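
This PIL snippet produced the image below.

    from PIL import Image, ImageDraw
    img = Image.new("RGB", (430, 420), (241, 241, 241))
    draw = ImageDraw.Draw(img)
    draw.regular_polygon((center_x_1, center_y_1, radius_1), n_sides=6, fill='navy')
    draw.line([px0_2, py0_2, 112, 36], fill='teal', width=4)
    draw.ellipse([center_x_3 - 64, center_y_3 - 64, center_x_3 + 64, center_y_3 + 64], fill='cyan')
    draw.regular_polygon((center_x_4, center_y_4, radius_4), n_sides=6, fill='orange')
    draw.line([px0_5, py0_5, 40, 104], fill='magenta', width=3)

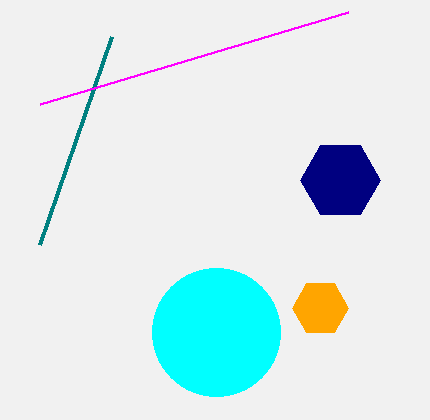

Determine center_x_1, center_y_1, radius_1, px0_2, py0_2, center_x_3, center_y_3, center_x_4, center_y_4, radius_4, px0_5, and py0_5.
center_x_1 = 340
center_y_1 = 180
radius_1 = 40
px0_2 = 40
py0_2 = 244
center_x_3 = 216
center_y_3 = 332
center_x_4 = 320
center_y_4 = 308
radius_4 = 28
px0_5 = 348
py0_5 = 12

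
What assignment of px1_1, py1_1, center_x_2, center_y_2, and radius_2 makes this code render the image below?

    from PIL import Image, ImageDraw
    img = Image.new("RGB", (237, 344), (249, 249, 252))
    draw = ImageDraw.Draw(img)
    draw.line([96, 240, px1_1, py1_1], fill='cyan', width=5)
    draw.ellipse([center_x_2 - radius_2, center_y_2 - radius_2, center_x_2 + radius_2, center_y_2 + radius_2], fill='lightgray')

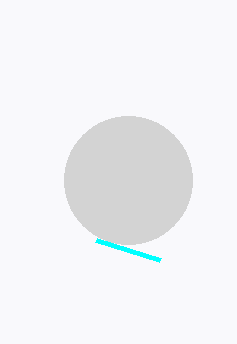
px1_1 = 160, py1_1 = 260, center_x_2 = 128, center_y_2 = 180, radius_2 = 64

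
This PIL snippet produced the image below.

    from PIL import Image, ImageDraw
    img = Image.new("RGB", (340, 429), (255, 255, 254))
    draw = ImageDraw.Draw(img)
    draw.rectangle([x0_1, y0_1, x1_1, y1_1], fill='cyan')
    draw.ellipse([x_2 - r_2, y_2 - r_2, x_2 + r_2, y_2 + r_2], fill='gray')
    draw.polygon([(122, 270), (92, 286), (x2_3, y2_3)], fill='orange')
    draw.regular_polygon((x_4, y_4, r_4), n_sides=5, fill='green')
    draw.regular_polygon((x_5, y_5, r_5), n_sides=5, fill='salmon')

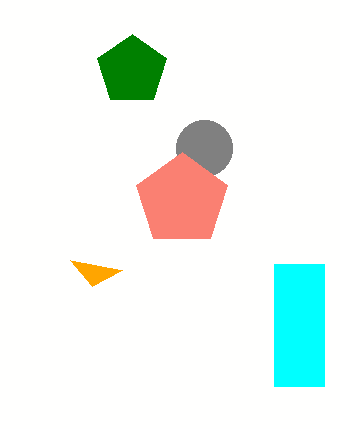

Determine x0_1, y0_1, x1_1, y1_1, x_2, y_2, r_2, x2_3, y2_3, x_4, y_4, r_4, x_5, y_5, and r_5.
x0_1 = 274; y0_1 = 264; x1_1 = 324; y1_1 = 386; x_2 = 204; y_2 = 148; r_2 = 28; x2_3 = 70; y2_3 = 260; x_4 = 132; y_4 = 70; r_4 = 36; x_5 = 182; y_5 = 200; r_5 = 48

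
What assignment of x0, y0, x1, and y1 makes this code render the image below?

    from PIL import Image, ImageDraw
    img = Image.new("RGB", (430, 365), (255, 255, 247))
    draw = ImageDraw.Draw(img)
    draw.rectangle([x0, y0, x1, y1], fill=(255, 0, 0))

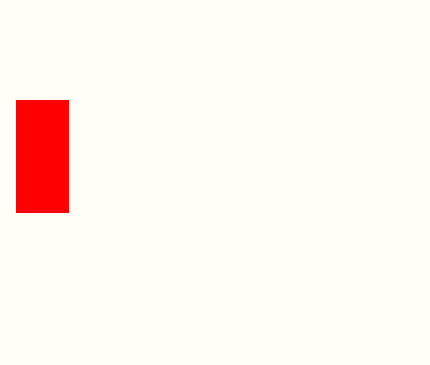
x0 = 16; y0 = 100; x1 = 68; y1 = 212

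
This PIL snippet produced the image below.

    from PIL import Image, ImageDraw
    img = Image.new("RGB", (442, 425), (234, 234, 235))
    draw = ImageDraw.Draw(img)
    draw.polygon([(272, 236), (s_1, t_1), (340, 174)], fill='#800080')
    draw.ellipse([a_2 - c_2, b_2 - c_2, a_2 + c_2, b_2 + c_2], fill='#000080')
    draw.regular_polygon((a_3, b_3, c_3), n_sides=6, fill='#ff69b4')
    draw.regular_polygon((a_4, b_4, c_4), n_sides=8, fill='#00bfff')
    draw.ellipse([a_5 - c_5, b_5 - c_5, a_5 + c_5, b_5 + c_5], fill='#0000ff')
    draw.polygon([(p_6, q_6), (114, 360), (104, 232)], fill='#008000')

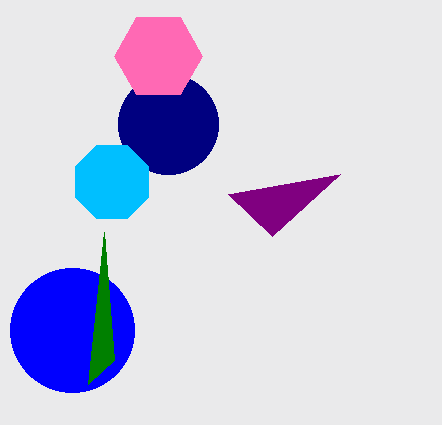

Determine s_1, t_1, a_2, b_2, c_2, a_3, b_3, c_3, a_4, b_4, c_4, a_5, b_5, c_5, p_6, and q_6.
s_1 = 228
t_1 = 194
a_2 = 168
b_2 = 124
c_2 = 50
a_3 = 158
b_3 = 56
c_3 = 44
a_4 = 112
b_4 = 182
c_4 = 40
a_5 = 72
b_5 = 330
c_5 = 62
p_6 = 88
q_6 = 384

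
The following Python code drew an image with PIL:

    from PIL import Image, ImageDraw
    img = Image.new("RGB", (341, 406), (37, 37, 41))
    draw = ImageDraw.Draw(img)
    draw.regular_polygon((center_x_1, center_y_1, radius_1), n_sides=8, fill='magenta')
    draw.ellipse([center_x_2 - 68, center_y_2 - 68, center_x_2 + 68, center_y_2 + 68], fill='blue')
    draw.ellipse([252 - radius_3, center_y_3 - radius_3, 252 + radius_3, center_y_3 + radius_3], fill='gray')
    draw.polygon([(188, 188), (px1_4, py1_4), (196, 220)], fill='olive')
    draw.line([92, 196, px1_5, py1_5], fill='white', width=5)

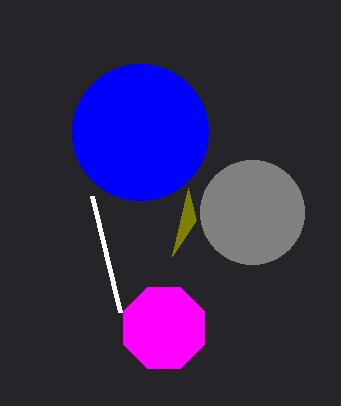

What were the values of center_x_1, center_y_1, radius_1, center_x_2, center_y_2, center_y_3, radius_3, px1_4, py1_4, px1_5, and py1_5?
center_x_1 = 164; center_y_1 = 328; radius_1 = 44; center_x_2 = 140; center_y_2 = 132; center_y_3 = 212; radius_3 = 52; px1_4 = 172; py1_4 = 256; px1_5 = 120; py1_5 = 312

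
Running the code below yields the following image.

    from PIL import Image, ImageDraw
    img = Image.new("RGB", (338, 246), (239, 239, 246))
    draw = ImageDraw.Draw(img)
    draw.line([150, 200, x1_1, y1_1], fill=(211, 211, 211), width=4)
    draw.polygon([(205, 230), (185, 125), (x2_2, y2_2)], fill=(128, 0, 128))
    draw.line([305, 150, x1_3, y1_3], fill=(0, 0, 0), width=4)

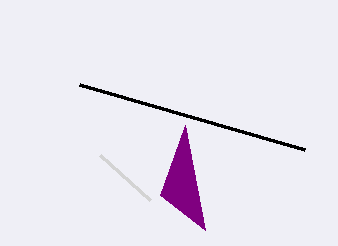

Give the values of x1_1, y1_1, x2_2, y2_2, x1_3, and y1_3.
x1_1 = 100; y1_1 = 155; x2_2 = 160; y2_2 = 195; x1_3 = 80; y1_3 = 85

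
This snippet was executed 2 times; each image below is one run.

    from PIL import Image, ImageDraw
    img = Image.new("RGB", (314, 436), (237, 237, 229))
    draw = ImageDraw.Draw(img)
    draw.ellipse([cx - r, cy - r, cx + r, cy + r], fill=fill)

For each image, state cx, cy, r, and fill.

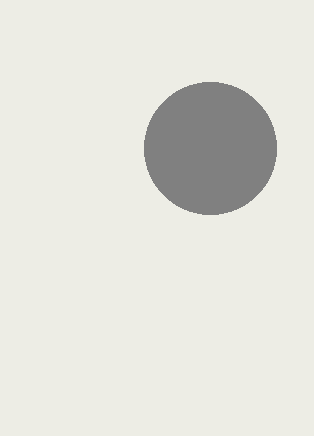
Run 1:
cx = 210, cy = 148, r = 66, fill = 'gray'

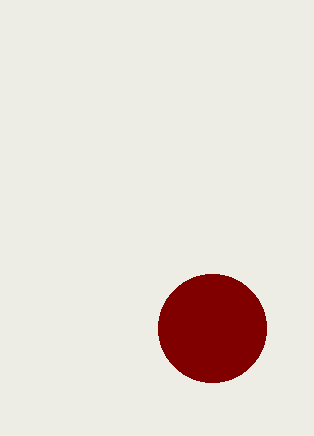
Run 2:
cx = 212; cy = 328; r = 54; fill = 'maroon'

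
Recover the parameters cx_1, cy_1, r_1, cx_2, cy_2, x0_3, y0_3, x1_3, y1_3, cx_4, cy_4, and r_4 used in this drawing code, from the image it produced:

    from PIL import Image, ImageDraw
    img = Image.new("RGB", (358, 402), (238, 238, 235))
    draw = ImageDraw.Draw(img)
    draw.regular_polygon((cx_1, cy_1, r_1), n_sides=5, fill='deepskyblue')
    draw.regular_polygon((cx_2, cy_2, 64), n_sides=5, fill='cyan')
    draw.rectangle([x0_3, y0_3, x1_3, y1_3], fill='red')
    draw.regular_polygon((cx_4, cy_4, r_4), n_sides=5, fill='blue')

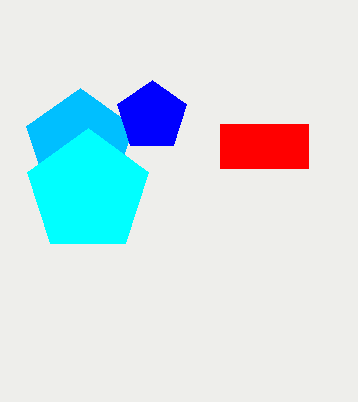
cx_1 = 80, cy_1 = 144, r_1 = 56, cx_2 = 88, cy_2 = 192, x0_3 = 220, y0_3 = 124, x1_3 = 308, y1_3 = 168, cx_4 = 152, cy_4 = 116, r_4 = 36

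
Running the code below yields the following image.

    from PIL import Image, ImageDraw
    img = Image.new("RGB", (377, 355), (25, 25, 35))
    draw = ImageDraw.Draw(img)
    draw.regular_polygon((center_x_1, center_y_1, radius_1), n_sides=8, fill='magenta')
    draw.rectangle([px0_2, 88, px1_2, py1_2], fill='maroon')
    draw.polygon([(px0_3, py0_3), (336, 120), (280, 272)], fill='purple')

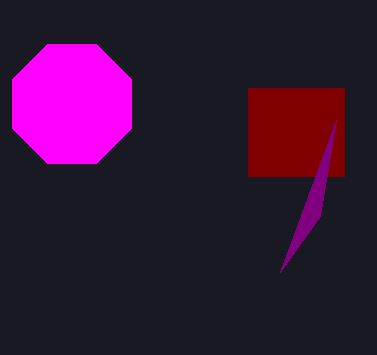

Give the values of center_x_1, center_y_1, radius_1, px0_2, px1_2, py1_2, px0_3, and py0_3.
center_x_1 = 72
center_y_1 = 104
radius_1 = 64
px0_2 = 248
px1_2 = 344
py1_2 = 176
px0_3 = 320
py0_3 = 216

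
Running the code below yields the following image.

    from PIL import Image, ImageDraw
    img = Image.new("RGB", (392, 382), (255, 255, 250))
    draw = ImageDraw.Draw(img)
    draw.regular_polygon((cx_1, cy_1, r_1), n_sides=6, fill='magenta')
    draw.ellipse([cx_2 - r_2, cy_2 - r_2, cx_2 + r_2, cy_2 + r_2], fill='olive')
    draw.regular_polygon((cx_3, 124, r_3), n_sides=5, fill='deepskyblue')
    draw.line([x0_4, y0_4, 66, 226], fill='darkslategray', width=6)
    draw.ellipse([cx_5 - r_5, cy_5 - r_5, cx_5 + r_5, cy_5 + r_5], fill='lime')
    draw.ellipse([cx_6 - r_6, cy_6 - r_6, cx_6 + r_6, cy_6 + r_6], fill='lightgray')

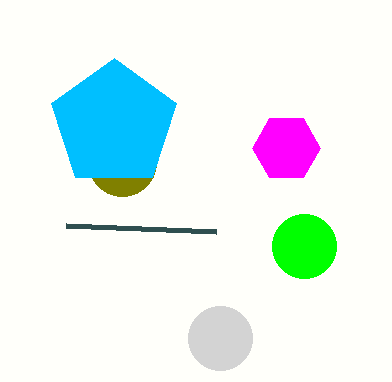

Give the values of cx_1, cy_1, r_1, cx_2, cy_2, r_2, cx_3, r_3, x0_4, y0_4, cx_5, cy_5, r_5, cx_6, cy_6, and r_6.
cx_1 = 286, cy_1 = 148, r_1 = 34, cx_2 = 122, cy_2 = 162, r_2 = 34, cx_3 = 114, r_3 = 66, x0_4 = 216, y0_4 = 232, cx_5 = 304, cy_5 = 246, r_5 = 32, cx_6 = 220, cy_6 = 338, r_6 = 32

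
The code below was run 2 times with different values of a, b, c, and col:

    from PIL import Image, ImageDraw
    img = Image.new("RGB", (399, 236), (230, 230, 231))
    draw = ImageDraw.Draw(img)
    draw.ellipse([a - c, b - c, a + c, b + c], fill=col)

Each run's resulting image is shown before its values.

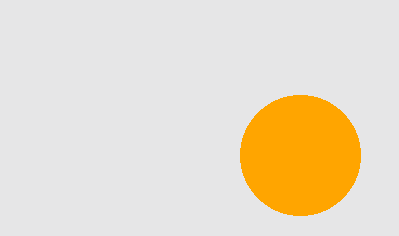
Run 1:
a = 300, b = 155, c = 60, col = 'orange'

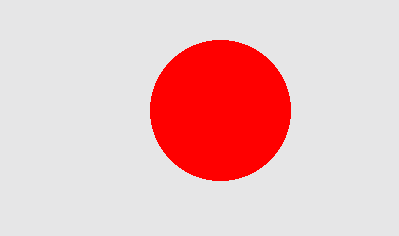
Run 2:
a = 220; b = 110; c = 70; col = 'red'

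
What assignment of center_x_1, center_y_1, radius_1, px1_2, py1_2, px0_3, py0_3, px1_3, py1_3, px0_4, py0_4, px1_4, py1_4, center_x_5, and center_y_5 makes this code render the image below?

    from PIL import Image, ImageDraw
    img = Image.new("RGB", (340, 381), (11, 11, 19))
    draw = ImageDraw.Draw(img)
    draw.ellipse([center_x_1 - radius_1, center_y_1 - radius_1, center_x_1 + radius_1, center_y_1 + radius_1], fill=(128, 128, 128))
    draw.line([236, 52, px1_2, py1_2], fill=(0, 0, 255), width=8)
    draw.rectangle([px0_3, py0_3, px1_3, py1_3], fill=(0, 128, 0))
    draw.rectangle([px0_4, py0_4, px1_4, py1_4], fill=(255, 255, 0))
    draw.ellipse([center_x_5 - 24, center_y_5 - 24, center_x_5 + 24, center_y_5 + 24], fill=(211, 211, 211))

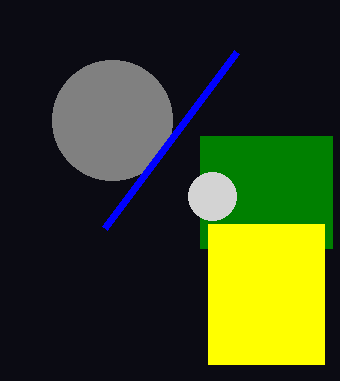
center_x_1 = 112; center_y_1 = 120; radius_1 = 60; px1_2 = 104; py1_2 = 228; px0_3 = 200; py0_3 = 136; px1_3 = 332; py1_3 = 248; px0_4 = 208; py0_4 = 224; px1_4 = 324; py1_4 = 364; center_x_5 = 212; center_y_5 = 196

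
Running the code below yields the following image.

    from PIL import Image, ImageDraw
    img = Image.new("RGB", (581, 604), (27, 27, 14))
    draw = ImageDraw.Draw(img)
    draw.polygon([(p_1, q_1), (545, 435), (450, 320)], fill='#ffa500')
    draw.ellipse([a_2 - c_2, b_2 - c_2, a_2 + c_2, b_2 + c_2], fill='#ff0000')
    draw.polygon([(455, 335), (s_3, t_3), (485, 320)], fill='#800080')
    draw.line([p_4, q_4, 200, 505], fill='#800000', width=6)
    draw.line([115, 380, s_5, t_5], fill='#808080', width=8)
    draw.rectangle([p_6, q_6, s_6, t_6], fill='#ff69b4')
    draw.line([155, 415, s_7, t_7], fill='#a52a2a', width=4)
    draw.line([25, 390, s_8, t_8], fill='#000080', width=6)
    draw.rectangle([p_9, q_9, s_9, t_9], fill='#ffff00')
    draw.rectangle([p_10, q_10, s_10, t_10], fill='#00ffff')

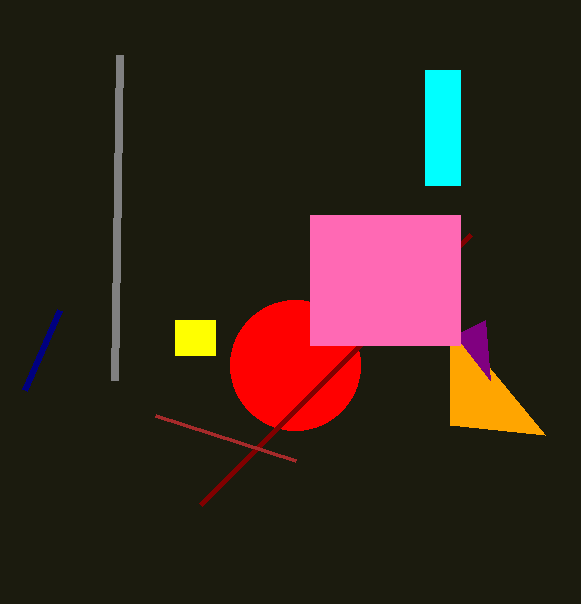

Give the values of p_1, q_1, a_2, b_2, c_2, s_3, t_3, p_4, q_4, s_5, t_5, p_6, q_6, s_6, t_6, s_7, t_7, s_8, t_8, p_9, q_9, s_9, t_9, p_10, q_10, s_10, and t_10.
p_1 = 450; q_1 = 425; a_2 = 295; b_2 = 365; c_2 = 65; s_3 = 490; t_3 = 380; p_4 = 470; q_4 = 235; s_5 = 120; t_5 = 55; p_6 = 310; q_6 = 215; s_6 = 460; t_6 = 345; s_7 = 295; t_7 = 460; s_8 = 60; t_8 = 310; p_9 = 175; q_9 = 320; s_9 = 215; t_9 = 355; p_10 = 425; q_10 = 70; s_10 = 460; t_10 = 185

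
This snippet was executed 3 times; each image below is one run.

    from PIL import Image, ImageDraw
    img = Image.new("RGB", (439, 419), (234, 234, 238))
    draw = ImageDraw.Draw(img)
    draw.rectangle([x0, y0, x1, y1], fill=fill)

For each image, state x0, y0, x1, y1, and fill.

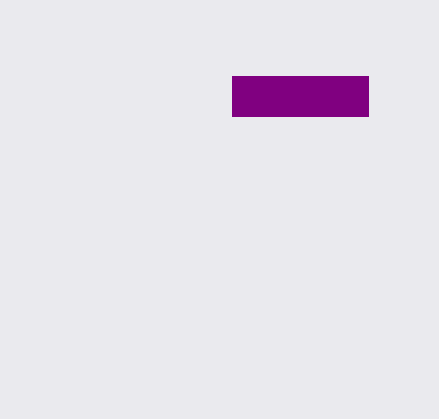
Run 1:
x0 = 232, y0 = 76, x1 = 368, y1 = 116, fill = 'purple'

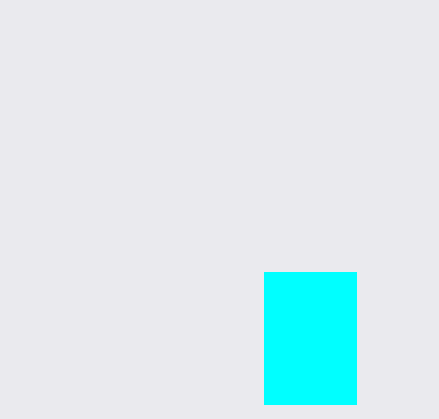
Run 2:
x0 = 264
y0 = 272
x1 = 356
y1 = 404
fill = 'cyan'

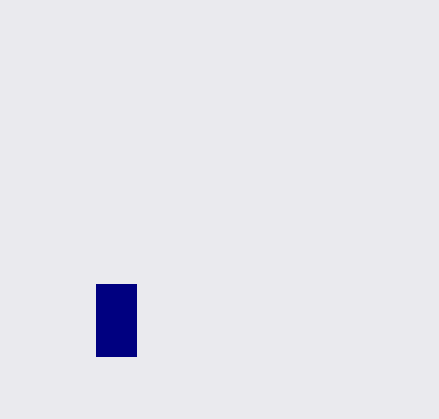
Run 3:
x0 = 96; y0 = 284; x1 = 136; y1 = 356; fill = 'navy'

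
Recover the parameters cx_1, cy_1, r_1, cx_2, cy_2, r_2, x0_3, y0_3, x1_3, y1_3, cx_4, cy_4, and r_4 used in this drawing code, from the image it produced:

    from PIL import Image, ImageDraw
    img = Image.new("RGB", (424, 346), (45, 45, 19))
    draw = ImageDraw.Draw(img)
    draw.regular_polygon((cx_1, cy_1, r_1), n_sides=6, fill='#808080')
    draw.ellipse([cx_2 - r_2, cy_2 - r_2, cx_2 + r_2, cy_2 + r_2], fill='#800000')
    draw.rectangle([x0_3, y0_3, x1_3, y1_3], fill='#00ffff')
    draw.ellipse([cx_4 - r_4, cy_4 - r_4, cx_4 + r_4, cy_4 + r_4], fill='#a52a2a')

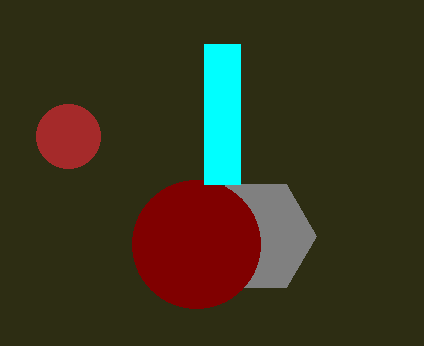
cx_1 = 256
cy_1 = 236
r_1 = 60
cx_2 = 196
cy_2 = 244
r_2 = 64
x0_3 = 204
y0_3 = 44
x1_3 = 240
y1_3 = 184
cx_4 = 68
cy_4 = 136
r_4 = 32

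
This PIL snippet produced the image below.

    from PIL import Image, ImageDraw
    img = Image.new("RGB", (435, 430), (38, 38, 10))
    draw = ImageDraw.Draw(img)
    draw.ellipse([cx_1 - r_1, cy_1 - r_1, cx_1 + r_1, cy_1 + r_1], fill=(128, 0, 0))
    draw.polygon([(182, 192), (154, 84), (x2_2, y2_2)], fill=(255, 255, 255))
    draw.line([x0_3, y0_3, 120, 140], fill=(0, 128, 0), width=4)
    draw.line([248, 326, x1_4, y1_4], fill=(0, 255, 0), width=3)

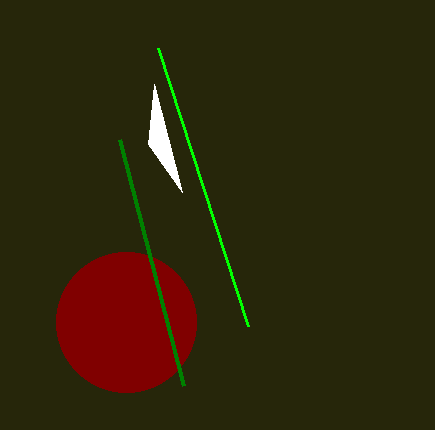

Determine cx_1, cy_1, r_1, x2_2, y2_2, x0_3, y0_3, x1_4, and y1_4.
cx_1 = 126
cy_1 = 322
r_1 = 70
x2_2 = 148
y2_2 = 144
x0_3 = 184
y0_3 = 386
x1_4 = 158
y1_4 = 48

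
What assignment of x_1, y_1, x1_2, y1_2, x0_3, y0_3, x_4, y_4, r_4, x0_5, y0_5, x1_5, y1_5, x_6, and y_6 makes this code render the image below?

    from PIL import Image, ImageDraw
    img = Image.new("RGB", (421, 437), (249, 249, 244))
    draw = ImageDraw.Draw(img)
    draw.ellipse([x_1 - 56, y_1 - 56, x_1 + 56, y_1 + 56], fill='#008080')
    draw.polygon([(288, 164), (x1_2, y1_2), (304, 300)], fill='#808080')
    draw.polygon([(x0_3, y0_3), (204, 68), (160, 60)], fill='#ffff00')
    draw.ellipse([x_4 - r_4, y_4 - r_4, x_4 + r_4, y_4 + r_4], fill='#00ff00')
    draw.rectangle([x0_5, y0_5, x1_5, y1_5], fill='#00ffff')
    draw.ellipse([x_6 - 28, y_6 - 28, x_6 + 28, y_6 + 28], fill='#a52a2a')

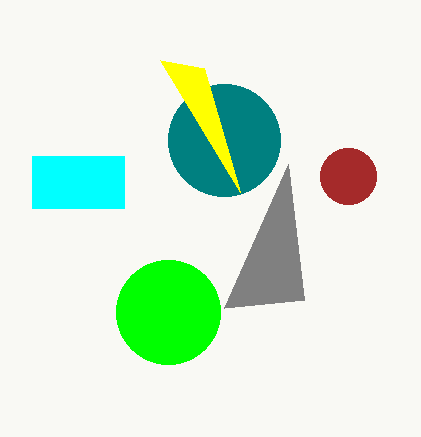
x_1 = 224, y_1 = 140, x1_2 = 224, y1_2 = 308, x0_3 = 240, y0_3 = 192, x_4 = 168, y_4 = 312, r_4 = 52, x0_5 = 32, y0_5 = 156, x1_5 = 124, y1_5 = 208, x_6 = 348, y_6 = 176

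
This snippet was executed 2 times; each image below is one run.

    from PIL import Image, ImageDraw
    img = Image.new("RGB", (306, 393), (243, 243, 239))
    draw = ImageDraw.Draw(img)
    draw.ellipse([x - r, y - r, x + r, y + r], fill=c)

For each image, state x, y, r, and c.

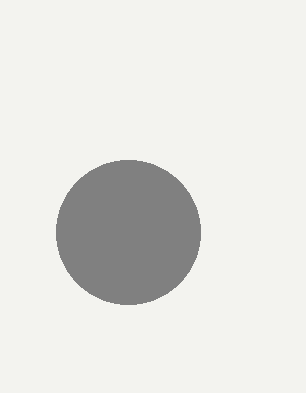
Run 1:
x = 128, y = 232, r = 72, c = 'gray'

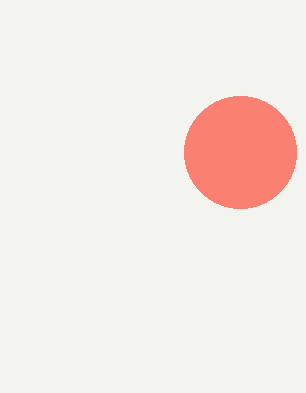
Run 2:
x = 240, y = 152, r = 56, c = 'salmon'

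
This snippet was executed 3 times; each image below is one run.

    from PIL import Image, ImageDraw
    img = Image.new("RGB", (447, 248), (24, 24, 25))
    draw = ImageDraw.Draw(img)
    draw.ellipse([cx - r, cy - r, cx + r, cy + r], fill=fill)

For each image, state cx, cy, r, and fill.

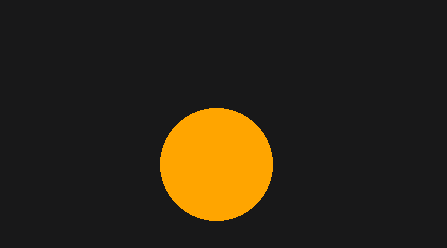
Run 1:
cx = 216; cy = 164; r = 56; fill = 'orange'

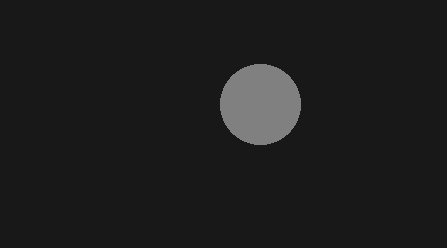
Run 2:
cx = 260
cy = 104
r = 40
fill = 'gray'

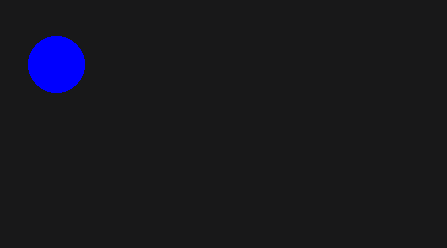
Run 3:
cx = 56, cy = 64, r = 28, fill = 'blue'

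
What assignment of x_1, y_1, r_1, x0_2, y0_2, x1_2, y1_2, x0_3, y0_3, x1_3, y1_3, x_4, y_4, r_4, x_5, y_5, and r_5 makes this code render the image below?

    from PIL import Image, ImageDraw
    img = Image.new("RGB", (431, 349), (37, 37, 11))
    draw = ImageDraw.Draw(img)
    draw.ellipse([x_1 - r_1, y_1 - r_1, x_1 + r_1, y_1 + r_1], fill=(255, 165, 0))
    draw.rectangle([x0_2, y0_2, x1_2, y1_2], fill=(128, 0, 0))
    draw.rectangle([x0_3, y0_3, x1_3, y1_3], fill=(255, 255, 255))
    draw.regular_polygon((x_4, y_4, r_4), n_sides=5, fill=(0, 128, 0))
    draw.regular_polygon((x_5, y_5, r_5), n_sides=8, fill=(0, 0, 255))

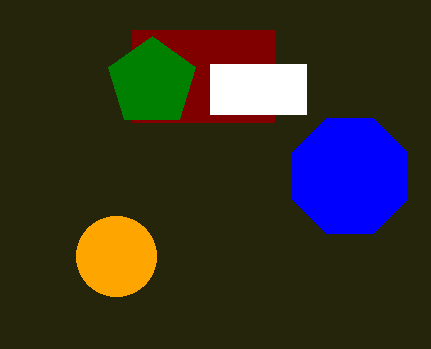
x_1 = 116, y_1 = 256, r_1 = 40, x0_2 = 132, y0_2 = 30, x1_2 = 274, y1_2 = 122, x0_3 = 210, y0_3 = 64, x1_3 = 306, y1_3 = 114, x_4 = 152, y_4 = 82, r_4 = 46, x_5 = 350, y_5 = 176, r_5 = 62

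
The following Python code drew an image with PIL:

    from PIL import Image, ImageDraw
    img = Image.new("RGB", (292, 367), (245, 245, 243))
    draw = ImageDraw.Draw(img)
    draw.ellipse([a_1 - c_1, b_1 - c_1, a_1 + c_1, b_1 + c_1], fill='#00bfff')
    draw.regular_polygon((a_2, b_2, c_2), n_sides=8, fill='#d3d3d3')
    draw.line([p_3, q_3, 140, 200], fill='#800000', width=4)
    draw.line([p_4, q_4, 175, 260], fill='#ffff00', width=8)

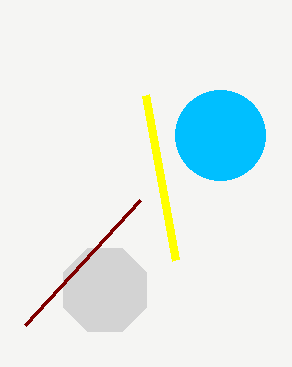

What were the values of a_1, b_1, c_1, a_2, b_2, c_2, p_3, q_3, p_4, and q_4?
a_1 = 220, b_1 = 135, c_1 = 45, a_2 = 105, b_2 = 290, c_2 = 45, p_3 = 25, q_3 = 325, p_4 = 145, q_4 = 95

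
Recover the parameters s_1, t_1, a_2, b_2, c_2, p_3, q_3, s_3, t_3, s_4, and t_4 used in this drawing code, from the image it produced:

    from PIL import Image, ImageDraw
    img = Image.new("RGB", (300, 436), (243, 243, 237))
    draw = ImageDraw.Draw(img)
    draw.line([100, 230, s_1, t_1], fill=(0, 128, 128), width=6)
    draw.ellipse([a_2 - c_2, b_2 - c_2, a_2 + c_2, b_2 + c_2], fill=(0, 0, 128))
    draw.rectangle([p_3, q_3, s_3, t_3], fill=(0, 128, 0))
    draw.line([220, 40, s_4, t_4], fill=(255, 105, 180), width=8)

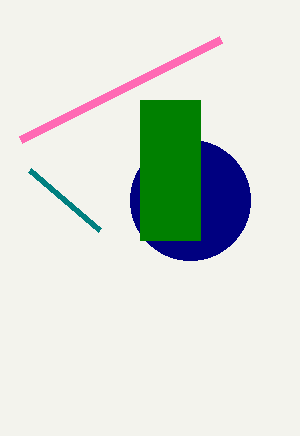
s_1 = 30; t_1 = 170; a_2 = 190; b_2 = 200; c_2 = 60; p_3 = 140; q_3 = 100; s_3 = 200; t_3 = 240; s_4 = 20; t_4 = 140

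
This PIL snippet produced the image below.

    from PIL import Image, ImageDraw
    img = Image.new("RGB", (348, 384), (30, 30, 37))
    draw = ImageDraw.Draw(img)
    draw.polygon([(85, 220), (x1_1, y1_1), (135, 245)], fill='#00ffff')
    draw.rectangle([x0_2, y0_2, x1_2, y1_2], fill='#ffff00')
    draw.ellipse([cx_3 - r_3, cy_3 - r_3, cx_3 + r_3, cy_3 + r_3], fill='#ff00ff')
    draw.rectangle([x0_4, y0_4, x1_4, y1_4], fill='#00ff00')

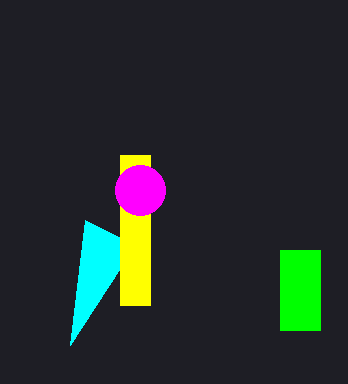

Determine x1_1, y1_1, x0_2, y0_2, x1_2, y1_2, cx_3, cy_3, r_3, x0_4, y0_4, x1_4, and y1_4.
x1_1 = 70; y1_1 = 345; x0_2 = 120; y0_2 = 155; x1_2 = 150; y1_2 = 305; cx_3 = 140; cy_3 = 190; r_3 = 25; x0_4 = 280; y0_4 = 250; x1_4 = 320; y1_4 = 330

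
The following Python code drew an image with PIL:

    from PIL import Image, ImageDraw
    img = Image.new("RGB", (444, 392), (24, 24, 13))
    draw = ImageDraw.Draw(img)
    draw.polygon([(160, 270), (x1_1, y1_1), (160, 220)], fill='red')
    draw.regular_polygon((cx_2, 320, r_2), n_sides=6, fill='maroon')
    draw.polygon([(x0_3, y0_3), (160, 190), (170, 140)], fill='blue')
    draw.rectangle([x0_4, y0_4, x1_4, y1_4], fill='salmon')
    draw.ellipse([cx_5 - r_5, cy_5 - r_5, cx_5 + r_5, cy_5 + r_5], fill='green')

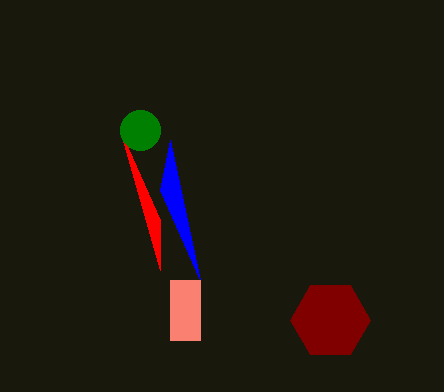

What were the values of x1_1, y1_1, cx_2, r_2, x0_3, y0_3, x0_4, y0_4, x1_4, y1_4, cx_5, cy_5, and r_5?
x1_1 = 120, y1_1 = 130, cx_2 = 330, r_2 = 40, x0_3 = 200, y0_3 = 280, x0_4 = 170, y0_4 = 280, x1_4 = 200, y1_4 = 340, cx_5 = 140, cy_5 = 130, r_5 = 20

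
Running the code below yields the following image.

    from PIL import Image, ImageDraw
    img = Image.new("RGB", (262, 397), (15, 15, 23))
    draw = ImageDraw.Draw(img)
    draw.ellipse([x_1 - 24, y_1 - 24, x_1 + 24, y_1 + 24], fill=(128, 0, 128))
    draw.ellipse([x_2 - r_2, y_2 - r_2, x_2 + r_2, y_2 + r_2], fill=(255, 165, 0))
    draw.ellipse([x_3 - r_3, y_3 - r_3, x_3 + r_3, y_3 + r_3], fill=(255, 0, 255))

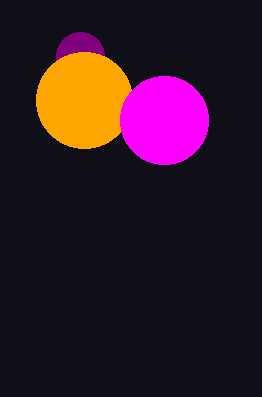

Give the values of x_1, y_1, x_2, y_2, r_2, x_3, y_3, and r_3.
x_1 = 80
y_1 = 56
x_2 = 84
y_2 = 100
r_2 = 48
x_3 = 164
y_3 = 120
r_3 = 44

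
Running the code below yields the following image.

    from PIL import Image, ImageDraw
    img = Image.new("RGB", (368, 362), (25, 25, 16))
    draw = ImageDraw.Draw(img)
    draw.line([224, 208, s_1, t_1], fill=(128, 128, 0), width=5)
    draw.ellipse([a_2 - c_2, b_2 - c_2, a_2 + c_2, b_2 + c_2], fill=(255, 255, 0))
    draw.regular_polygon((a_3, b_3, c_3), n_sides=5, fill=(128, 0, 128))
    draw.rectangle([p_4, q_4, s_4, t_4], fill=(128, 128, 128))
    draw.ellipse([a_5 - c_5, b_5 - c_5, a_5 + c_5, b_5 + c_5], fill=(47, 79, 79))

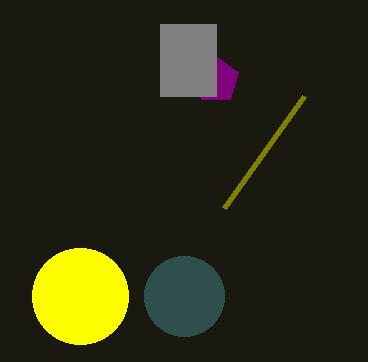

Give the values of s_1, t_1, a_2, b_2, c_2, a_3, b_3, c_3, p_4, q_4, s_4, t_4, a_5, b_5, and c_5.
s_1 = 304, t_1 = 96, a_2 = 80, b_2 = 296, c_2 = 48, a_3 = 216, b_3 = 80, c_3 = 24, p_4 = 160, q_4 = 24, s_4 = 216, t_4 = 96, a_5 = 184, b_5 = 296, c_5 = 40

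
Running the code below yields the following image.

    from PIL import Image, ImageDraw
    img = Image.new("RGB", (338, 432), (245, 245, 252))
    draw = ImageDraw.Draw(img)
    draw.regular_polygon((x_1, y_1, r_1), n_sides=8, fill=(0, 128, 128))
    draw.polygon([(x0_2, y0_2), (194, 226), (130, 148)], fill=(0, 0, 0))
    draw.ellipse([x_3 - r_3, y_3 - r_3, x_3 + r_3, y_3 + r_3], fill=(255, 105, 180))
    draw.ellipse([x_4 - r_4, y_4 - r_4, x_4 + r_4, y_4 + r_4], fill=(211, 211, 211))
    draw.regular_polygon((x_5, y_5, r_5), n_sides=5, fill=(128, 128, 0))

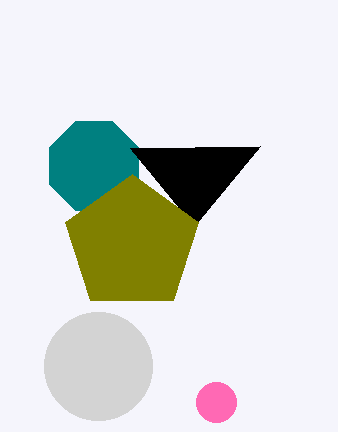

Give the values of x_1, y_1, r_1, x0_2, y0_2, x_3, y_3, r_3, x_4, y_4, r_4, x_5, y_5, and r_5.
x_1 = 94, y_1 = 166, r_1 = 48, x0_2 = 260, y0_2 = 146, x_3 = 216, y_3 = 402, r_3 = 20, x_4 = 98, y_4 = 366, r_4 = 54, x_5 = 132, y_5 = 244, r_5 = 70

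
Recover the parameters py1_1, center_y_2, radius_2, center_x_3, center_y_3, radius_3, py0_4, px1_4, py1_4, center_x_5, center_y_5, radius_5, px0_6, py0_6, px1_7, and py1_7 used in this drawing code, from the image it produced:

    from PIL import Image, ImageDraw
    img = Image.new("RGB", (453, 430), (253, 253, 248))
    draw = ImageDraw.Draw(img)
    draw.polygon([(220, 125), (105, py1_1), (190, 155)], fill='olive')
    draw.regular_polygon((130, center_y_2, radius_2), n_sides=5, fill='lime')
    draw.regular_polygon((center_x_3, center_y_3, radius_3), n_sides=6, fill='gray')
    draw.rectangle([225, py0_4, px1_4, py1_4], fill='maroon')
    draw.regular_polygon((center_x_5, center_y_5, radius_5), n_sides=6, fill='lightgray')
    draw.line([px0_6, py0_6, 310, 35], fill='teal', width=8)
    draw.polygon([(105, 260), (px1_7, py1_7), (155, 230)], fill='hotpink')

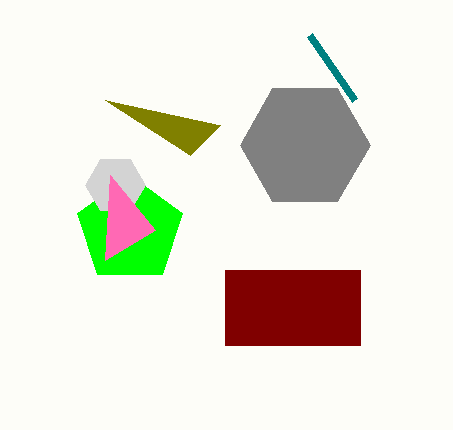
py1_1 = 100, center_y_2 = 230, radius_2 = 55, center_x_3 = 305, center_y_3 = 145, radius_3 = 65, py0_4 = 270, px1_4 = 360, py1_4 = 345, center_x_5 = 115, center_y_5 = 185, radius_5 = 30, px0_6 = 355, py0_6 = 100, px1_7 = 110, py1_7 = 175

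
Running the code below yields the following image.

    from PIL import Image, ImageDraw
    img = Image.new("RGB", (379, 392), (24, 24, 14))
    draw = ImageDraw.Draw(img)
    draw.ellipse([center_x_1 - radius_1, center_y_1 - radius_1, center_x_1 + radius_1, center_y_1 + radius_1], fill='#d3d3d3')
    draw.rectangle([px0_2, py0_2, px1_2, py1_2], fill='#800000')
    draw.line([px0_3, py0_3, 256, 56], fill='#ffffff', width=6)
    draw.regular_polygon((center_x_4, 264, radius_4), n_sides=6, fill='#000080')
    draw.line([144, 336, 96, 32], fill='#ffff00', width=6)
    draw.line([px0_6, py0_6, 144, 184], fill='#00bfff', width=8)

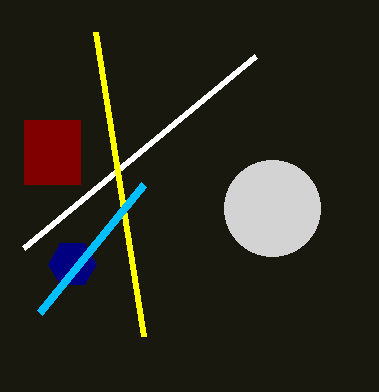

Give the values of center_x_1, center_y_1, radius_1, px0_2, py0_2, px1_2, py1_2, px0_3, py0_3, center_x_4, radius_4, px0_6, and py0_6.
center_x_1 = 272
center_y_1 = 208
radius_1 = 48
px0_2 = 24
py0_2 = 120
px1_2 = 80
py1_2 = 184
px0_3 = 24
py0_3 = 248
center_x_4 = 72
radius_4 = 24
px0_6 = 40
py0_6 = 312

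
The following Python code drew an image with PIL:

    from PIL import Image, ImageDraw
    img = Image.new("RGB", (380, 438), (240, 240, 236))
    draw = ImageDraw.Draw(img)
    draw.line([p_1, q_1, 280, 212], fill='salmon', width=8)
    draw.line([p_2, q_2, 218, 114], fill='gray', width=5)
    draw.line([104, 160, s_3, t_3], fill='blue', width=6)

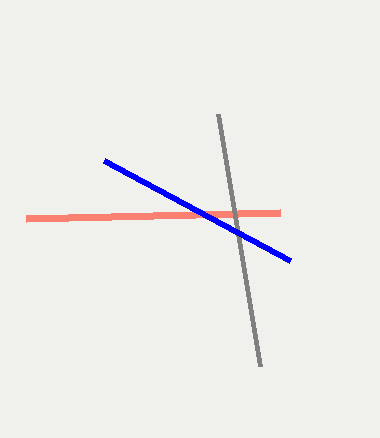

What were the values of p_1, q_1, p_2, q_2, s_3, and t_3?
p_1 = 26, q_1 = 218, p_2 = 260, q_2 = 366, s_3 = 290, t_3 = 260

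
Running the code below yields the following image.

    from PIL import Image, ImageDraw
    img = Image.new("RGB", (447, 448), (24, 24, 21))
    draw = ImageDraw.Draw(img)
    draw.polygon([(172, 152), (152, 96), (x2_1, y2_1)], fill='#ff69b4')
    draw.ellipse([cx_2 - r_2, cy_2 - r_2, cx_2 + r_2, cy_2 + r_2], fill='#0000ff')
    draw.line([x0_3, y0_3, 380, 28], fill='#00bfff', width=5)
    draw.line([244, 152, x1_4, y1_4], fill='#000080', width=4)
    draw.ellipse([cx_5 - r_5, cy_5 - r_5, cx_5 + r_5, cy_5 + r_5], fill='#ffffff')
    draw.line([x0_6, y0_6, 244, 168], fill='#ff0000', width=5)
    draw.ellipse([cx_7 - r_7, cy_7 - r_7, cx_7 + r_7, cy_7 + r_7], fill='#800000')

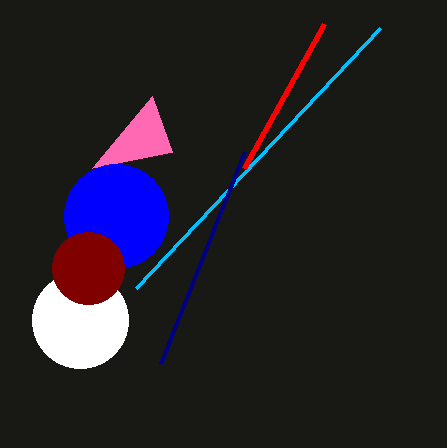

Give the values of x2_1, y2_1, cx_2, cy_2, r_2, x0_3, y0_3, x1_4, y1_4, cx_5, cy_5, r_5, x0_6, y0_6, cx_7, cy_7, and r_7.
x2_1 = 92
y2_1 = 168
cx_2 = 116
cy_2 = 216
r_2 = 52
x0_3 = 136
y0_3 = 288
x1_4 = 160
y1_4 = 364
cx_5 = 80
cy_5 = 320
r_5 = 48
x0_6 = 324
y0_6 = 24
cx_7 = 88
cy_7 = 268
r_7 = 36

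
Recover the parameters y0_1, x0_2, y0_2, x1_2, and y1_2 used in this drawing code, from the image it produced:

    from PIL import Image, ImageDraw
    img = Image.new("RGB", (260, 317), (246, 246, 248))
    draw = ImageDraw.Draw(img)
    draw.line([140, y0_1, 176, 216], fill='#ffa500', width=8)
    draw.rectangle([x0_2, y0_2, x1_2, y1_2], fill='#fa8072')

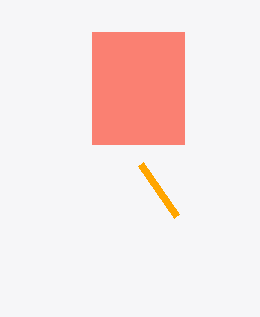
y0_1 = 164
x0_2 = 92
y0_2 = 32
x1_2 = 184
y1_2 = 144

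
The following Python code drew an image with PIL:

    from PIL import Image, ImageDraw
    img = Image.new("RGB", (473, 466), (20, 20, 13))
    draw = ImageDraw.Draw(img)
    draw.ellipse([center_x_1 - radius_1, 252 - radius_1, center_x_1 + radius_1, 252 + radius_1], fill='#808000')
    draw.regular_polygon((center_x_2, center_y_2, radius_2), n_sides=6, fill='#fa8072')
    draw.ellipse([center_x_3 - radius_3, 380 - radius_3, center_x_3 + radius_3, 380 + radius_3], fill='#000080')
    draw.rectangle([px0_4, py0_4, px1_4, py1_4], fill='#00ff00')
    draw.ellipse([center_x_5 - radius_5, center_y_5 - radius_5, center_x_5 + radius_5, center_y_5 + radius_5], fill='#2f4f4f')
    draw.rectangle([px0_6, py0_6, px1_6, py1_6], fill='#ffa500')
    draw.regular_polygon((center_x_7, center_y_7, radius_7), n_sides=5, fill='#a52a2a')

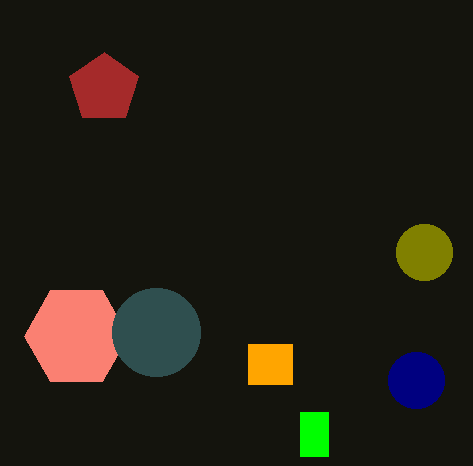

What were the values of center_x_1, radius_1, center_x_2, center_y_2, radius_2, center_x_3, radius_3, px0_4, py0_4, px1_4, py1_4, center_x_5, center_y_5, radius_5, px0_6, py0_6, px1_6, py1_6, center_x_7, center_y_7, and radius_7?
center_x_1 = 424; radius_1 = 28; center_x_2 = 76; center_y_2 = 336; radius_2 = 52; center_x_3 = 416; radius_3 = 28; px0_4 = 300; py0_4 = 412; px1_4 = 328; py1_4 = 456; center_x_5 = 156; center_y_5 = 332; radius_5 = 44; px0_6 = 248; py0_6 = 344; px1_6 = 292; py1_6 = 384; center_x_7 = 104; center_y_7 = 88; radius_7 = 36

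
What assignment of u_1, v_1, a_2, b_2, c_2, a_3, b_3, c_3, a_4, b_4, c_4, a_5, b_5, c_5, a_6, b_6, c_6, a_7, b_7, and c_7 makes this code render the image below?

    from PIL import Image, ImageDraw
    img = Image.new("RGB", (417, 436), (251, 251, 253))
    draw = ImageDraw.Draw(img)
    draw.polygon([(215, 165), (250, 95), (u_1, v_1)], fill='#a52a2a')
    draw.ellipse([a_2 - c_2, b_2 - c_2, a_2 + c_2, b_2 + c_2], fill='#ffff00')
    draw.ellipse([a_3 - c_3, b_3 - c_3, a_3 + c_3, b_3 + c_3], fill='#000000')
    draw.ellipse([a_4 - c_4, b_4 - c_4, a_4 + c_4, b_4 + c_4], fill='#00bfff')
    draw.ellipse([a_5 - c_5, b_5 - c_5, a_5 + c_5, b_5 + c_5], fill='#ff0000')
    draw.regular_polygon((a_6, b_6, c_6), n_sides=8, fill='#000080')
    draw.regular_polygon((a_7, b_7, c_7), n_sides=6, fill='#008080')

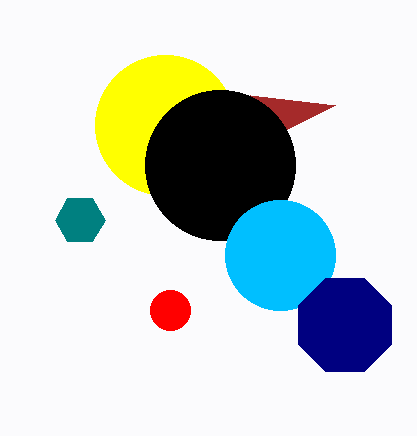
u_1 = 335
v_1 = 105
a_2 = 165
b_2 = 125
c_2 = 70
a_3 = 220
b_3 = 165
c_3 = 75
a_4 = 280
b_4 = 255
c_4 = 55
a_5 = 170
b_5 = 310
c_5 = 20
a_6 = 345
b_6 = 325
c_6 = 50
a_7 = 80
b_7 = 220
c_7 = 25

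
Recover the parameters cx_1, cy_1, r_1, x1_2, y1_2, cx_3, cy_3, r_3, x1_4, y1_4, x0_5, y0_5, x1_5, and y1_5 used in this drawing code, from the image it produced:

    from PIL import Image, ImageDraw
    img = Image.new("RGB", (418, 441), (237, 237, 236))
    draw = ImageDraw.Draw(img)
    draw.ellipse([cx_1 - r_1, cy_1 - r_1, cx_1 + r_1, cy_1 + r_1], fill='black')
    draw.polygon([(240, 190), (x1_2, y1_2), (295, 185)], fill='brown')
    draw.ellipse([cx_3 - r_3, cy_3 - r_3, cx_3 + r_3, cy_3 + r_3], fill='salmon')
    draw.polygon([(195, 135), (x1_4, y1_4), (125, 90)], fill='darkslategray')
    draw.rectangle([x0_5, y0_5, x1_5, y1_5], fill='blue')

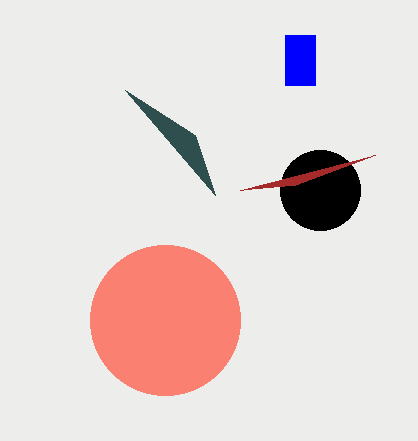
cx_1 = 320, cy_1 = 190, r_1 = 40, x1_2 = 375, y1_2 = 155, cx_3 = 165, cy_3 = 320, r_3 = 75, x1_4 = 215, y1_4 = 195, x0_5 = 285, y0_5 = 35, x1_5 = 315, y1_5 = 85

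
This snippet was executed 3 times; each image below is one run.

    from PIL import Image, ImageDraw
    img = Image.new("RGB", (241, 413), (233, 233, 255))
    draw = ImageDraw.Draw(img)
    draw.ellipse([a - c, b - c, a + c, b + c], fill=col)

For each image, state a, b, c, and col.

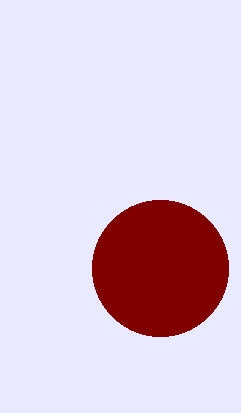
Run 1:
a = 160, b = 268, c = 68, col = 'maroon'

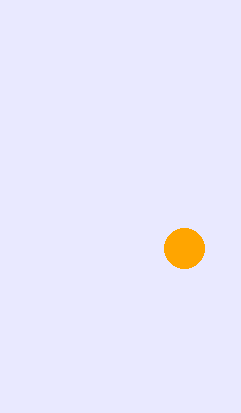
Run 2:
a = 184; b = 248; c = 20; col = 'orange'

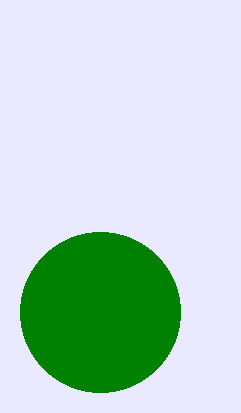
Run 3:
a = 100
b = 312
c = 80
col = 'green'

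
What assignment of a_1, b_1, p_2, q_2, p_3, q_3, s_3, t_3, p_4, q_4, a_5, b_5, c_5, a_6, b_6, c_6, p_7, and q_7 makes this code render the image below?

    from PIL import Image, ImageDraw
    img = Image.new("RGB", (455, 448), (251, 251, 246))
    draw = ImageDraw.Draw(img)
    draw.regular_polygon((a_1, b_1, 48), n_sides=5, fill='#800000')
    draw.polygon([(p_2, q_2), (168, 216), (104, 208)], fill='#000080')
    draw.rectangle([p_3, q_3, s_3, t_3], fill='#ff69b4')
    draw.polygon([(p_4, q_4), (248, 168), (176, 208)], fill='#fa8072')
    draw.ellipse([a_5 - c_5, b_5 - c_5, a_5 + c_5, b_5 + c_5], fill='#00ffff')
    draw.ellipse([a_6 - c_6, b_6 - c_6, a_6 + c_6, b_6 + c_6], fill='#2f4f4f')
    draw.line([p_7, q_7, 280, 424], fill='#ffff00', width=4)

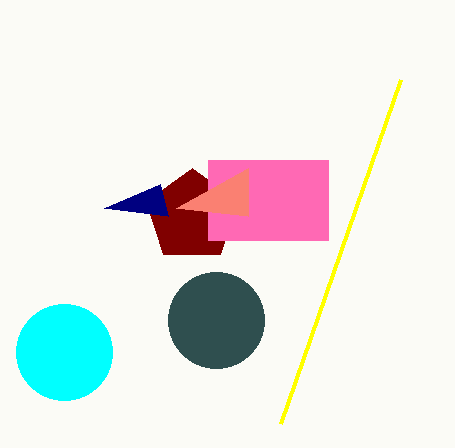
a_1 = 192; b_1 = 216; p_2 = 160; q_2 = 184; p_3 = 208; q_3 = 160; s_3 = 328; t_3 = 240; p_4 = 248; q_4 = 216; a_5 = 64; b_5 = 352; c_5 = 48; a_6 = 216; b_6 = 320; c_6 = 48; p_7 = 400; q_7 = 80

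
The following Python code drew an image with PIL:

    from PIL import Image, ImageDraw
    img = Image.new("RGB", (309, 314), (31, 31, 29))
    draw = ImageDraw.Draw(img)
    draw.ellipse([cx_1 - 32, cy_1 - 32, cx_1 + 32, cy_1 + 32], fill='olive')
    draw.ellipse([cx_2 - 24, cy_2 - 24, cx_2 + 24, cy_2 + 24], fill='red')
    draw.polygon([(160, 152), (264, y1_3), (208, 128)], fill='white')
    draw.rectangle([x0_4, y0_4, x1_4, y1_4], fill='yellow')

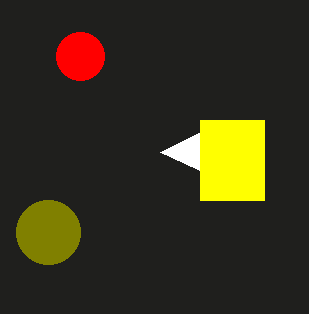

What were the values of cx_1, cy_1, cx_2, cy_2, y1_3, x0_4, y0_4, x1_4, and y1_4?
cx_1 = 48
cy_1 = 232
cx_2 = 80
cy_2 = 56
y1_3 = 200
x0_4 = 200
y0_4 = 120
x1_4 = 264
y1_4 = 200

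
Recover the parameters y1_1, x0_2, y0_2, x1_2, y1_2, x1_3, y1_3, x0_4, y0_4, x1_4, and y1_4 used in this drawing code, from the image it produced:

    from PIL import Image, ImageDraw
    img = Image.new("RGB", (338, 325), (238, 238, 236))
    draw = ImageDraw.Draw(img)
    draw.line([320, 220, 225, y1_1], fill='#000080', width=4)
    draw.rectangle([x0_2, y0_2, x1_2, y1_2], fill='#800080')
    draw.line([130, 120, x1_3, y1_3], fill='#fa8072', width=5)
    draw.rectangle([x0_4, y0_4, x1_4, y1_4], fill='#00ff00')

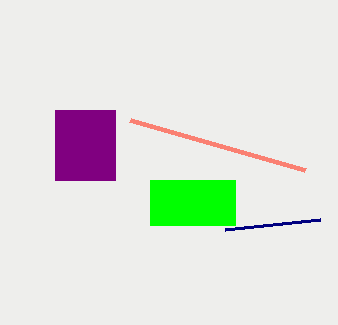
y1_1 = 230
x0_2 = 55
y0_2 = 110
x1_2 = 115
y1_2 = 180
x1_3 = 305
y1_3 = 170
x0_4 = 150
y0_4 = 180
x1_4 = 235
y1_4 = 225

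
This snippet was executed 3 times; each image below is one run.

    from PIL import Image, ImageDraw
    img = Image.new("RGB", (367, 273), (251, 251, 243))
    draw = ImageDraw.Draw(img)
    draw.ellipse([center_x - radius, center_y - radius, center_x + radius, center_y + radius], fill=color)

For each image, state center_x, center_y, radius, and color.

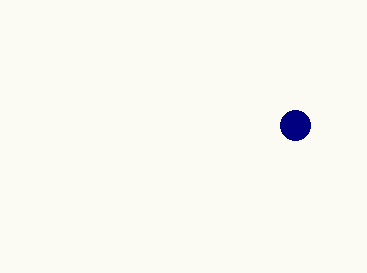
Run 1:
center_x = 295, center_y = 125, radius = 15, color = 'navy'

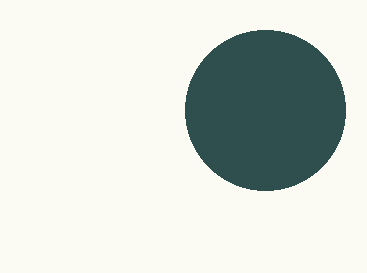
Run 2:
center_x = 265
center_y = 110
radius = 80
color = 'darkslategray'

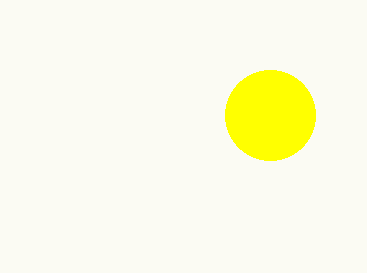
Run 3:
center_x = 270
center_y = 115
radius = 45
color = 'yellow'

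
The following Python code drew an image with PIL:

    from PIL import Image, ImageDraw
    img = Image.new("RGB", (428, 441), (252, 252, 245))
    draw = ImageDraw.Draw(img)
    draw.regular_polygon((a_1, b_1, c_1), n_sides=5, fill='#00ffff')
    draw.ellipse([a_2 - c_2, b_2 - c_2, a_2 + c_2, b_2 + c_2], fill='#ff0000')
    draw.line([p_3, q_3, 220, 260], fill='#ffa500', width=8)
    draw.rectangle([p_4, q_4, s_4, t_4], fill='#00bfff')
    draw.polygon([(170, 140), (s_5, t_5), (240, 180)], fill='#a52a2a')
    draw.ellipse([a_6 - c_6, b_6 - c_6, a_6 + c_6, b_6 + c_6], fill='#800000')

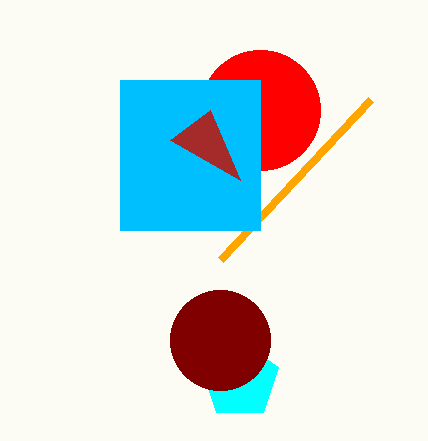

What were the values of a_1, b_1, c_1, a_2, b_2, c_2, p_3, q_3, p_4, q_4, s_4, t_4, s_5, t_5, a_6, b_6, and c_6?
a_1 = 240, b_1 = 380, c_1 = 40, a_2 = 260, b_2 = 110, c_2 = 60, p_3 = 370, q_3 = 100, p_4 = 120, q_4 = 80, s_4 = 260, t_4 = 230, s_5 = 210, t_5 = 110, a_6 = 220, b_6 = 340, c_6 = 50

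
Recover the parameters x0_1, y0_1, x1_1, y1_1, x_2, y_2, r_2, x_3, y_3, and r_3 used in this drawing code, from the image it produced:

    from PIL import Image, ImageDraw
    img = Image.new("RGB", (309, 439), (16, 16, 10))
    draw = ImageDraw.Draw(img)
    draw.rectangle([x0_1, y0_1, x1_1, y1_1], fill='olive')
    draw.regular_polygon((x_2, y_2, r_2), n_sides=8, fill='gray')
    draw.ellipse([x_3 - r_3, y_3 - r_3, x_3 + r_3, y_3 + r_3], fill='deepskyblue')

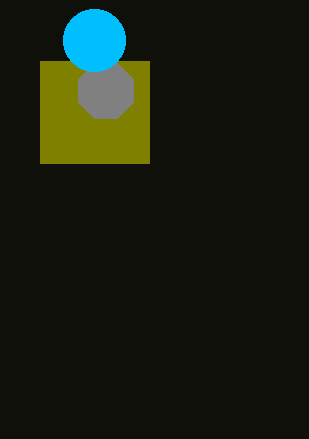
x0_1 = 40; y0_1 = 61; x1_1 = 149; y1_1 = 163; x_2 = 106; y_2 = 91; r_2 = 30; x_3 = 94; y_3 = 40; r_3 = 31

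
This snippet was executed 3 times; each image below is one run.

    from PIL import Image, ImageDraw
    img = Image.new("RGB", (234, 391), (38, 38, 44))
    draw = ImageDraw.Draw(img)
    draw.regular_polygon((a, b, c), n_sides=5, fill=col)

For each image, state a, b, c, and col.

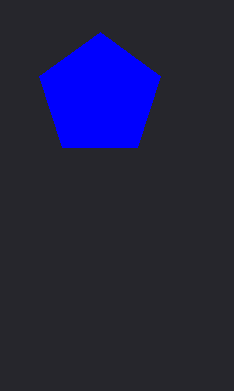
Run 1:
a = 100, b = 96, c = 64, col = 'blue'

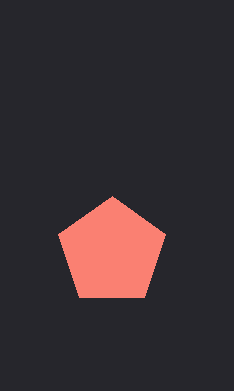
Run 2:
a = 112; b = 252; c = 56; col = 'salmon'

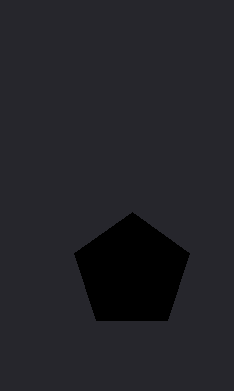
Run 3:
a = 132; b = 272; c = 60; col = 'black'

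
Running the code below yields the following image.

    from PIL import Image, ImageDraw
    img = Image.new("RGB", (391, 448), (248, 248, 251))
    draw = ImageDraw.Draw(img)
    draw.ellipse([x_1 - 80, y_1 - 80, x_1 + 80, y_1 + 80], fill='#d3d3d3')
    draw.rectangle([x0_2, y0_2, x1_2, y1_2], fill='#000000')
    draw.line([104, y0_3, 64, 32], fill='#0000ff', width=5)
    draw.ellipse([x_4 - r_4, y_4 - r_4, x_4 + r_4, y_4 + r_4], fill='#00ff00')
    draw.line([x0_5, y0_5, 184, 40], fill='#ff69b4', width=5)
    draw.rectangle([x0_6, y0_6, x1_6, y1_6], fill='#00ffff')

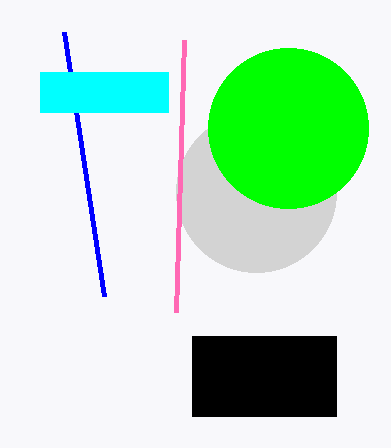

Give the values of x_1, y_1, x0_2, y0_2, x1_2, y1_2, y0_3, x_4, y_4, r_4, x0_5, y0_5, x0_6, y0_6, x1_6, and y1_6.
x_1 = 256; y_1 = 192; x0_2 = 192; y0_2 = 336; x1_2 = 336; y1_2 = 416; y0_3 = 296; x_4 = 288; y_4 = 128; r_4 = 80; x0_5 = 176; y0_5 = 312; x0_6 = 40; y0_6 = 72; x1_6 = 168; y1_6 = 112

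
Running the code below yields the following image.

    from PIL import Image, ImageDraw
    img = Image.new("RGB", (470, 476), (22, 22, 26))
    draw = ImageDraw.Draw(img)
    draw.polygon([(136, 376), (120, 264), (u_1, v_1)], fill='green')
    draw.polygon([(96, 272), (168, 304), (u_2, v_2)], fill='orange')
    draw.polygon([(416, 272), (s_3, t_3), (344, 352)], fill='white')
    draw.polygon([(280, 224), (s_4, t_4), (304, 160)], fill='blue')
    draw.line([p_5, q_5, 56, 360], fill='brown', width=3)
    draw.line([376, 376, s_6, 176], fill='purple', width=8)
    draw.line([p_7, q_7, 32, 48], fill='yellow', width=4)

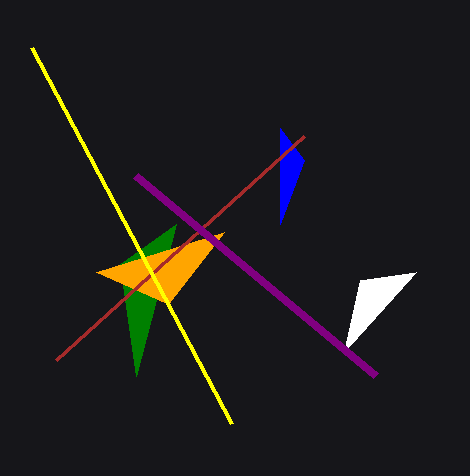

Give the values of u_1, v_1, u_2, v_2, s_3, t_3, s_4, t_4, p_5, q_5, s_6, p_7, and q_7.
u_1 = 176, v_1 = 224, u_2 = 224, v_2 = 232, s_3 = 360, t_3 = 280, s_4 = 280, t_4 = 128, p_5 = 304, q_5 = 136, s_6 = 136, p_7 = 232, q_7 = 424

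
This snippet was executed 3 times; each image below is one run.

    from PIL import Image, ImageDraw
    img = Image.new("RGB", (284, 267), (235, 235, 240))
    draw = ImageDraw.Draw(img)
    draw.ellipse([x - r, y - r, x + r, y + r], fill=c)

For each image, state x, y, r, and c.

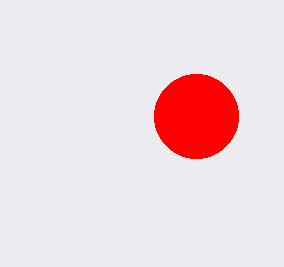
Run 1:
x = 196
y = 116
r = 42
c = 'red'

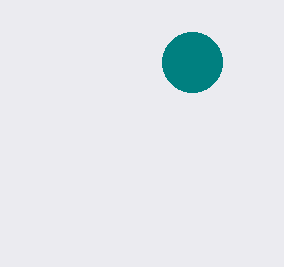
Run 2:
x = 192, y = 62, r = 30, c = 'teal'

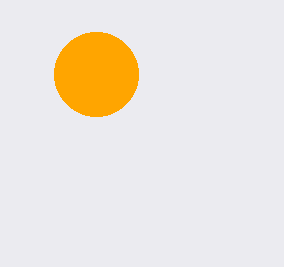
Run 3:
x = 96; y = 74; r = 42; c = 'orange'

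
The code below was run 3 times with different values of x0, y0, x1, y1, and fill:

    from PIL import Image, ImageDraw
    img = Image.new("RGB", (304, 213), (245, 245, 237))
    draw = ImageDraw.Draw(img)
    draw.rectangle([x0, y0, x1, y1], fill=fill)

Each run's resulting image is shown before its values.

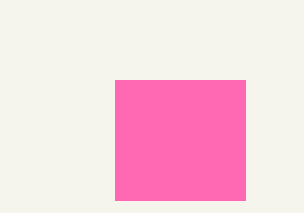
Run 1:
x0 = 115
y0 = 80
x1 = 245
y1 = 200
fill = 'hotpink'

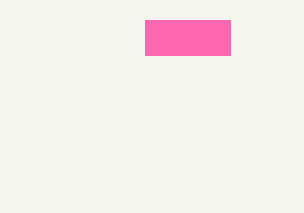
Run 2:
x0 = 145
y0 = 20
x1 = 230
y1 = 55
fill = 'hotpink'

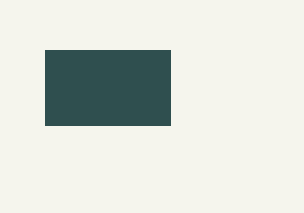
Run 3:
x0 = 45
y0 = 50
x1 = 170
y1 = 125
fill = 'darkslategray'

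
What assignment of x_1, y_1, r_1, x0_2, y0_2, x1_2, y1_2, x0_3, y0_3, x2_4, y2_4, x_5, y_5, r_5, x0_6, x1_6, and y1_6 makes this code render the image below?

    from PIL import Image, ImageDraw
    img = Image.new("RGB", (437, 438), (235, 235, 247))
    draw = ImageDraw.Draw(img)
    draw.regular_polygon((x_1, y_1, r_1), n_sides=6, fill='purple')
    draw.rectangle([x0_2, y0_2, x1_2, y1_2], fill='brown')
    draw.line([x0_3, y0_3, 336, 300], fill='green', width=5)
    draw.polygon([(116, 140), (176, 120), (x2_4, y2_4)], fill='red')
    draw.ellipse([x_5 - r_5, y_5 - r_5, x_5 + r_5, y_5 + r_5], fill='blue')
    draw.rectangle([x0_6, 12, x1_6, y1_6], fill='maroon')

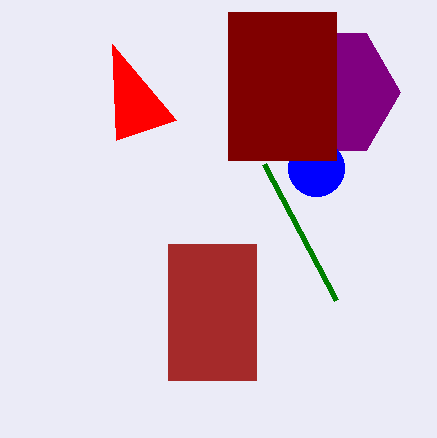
x_1 = 332
y_1 = 92
r_1 = 68
x0_2 = 168
y0_2 = 244
x1_2 = 256
y1_2 = 380
x0_3 = 264
y0_3 = 164
x2_4 = 112
y2_4 = 44
x_5 = 316
y_5 = 168
r_5 = 28
x0_6 = 228
x1_6 = 336
y1_6 = 160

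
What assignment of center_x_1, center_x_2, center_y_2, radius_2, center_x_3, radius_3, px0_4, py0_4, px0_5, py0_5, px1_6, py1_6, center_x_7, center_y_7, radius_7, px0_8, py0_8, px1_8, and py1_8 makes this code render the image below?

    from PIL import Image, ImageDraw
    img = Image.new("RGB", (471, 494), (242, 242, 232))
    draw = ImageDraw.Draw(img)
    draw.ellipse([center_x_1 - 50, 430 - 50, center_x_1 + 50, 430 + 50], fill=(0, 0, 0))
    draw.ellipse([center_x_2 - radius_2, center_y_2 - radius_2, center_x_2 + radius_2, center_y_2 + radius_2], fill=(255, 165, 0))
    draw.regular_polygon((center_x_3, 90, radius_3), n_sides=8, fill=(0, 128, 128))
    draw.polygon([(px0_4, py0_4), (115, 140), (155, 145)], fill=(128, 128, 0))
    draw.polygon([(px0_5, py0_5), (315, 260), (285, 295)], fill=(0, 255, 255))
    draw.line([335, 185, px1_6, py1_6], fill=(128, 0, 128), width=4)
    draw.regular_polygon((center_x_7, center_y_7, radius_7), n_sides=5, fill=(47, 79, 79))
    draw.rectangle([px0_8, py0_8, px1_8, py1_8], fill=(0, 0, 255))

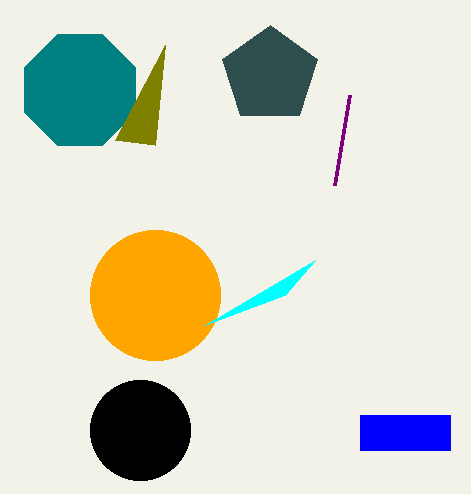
center_x_1 = 140; center_x_2 = 155; center_y_2 = 295; radius_2 = 65; center_x_3 = 80; radius_3 = 60; px0_4 = 165; py0_4 = 45; px0_5 = 205; py0_5 = 325; px1_6 = 350; py1_6 = 95; center_x_7 = 270; center_y_7 = 75; radius_7 = 50; px0_8 = 360; py0_8 = 415; px1_8 = 450; py1_8 = 450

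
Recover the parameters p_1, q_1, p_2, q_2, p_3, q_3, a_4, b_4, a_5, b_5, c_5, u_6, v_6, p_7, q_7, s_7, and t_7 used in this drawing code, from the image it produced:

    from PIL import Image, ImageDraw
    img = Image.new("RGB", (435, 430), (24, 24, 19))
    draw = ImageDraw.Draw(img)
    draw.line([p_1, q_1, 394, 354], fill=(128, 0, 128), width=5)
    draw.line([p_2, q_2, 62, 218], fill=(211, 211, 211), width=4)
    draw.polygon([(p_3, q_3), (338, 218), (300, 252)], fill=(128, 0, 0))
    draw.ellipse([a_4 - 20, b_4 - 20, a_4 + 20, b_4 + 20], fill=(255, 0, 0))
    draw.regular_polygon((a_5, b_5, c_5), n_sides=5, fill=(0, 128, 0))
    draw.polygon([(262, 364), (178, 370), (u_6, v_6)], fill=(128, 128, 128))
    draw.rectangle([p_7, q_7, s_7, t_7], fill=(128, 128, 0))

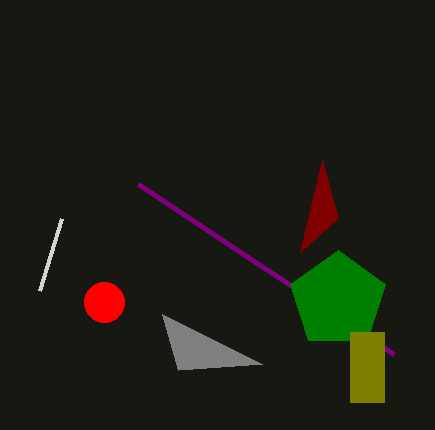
p_1 = 138; q_1 = 184; p_2 = 40; q_2 = 290; p_3 = 322; q_3 = 160; a_4 = 104; b_4 = 302; a_5 = 338; b_5 = 300; c_5 = 50; u_6 = 162; v_6 = 314; p_7 = 350; q_7 = 332; s_7 = 384; t_7 = 402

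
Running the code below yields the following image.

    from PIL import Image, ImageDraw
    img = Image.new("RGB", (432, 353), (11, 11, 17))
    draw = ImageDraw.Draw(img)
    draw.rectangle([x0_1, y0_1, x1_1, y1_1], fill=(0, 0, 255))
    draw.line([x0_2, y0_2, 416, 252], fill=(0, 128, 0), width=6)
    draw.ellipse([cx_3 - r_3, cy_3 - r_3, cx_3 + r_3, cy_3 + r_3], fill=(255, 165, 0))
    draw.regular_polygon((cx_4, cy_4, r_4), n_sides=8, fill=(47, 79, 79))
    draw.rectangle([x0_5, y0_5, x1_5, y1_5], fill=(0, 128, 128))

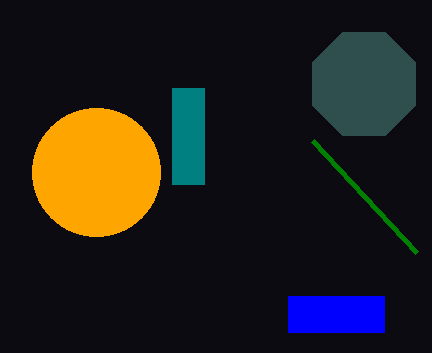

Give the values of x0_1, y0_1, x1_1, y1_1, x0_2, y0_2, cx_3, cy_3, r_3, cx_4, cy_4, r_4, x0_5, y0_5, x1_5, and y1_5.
x0_1 = 288
y0_1 = 296
x1_1 = 384
y1_1 = 332
x0_2 = 312
y0_2 = 140
cx_3 = 96
cy_3 = 172
r_3 = 64
cx_4 = 364
cy_4 = 84
r_4 = 56
x0_5 = 172
y0_5 = 88
x1_5 = 204
y1_5 = 184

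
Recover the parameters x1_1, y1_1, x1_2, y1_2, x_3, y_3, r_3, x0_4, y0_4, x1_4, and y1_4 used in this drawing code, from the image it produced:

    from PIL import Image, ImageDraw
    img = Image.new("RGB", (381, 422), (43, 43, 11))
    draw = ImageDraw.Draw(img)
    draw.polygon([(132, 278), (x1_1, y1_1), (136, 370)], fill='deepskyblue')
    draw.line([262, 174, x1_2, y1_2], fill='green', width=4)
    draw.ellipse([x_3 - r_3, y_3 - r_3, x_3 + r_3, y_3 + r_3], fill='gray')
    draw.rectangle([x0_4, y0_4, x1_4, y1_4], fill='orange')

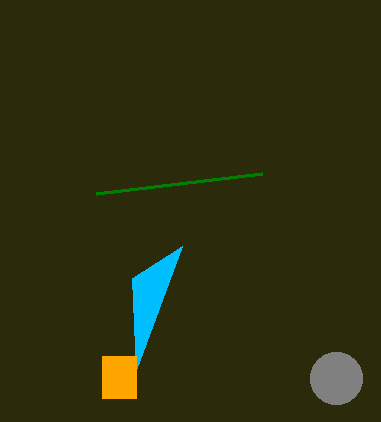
x1_1 = 182
y1_1 = 246
x1_2 = 96
y1_2 = 194
x_3 = 336
y_3 = 378
r_3 = 26
x0_4 = 102
y0_4 = 356
x1_4 = 136
y1_4 = 398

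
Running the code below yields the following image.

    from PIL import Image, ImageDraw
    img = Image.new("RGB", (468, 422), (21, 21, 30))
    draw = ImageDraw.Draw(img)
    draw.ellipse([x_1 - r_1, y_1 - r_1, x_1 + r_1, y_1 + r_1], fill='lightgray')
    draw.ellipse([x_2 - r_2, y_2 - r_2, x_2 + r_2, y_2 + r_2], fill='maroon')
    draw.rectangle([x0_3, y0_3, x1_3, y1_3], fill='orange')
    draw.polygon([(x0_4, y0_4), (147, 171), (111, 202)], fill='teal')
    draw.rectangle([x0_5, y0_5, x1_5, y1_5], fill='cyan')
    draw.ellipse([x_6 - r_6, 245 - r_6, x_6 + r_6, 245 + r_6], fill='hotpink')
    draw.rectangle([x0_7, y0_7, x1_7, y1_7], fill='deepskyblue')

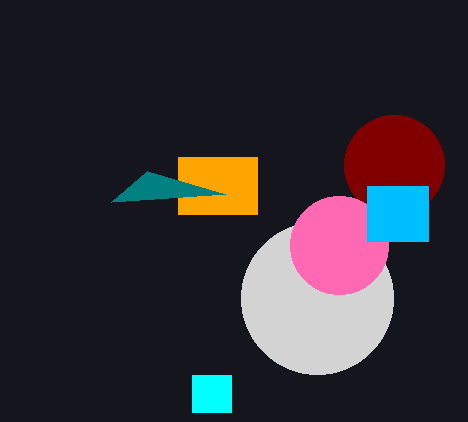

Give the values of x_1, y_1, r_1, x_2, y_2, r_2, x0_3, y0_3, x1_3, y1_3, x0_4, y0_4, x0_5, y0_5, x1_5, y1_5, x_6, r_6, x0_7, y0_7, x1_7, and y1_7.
x_1 = 317, y_1 = 298, r_1 = 76, x_2 = 394, y_2 = 165, r_2 = 50, x0_3 = 178, y0_3 = 157, x1_3 = 257, y1_3 = 214, x0_4 = 225, y0_4 = 194, x0_5 = 192, y0_5 = 375, x1_5 = 231, y1_5 = 412, x_6 = 339, r_6 = 49, x0_7 = 367, y0_7 = 186, x1_7 = 428, y1_7 = 241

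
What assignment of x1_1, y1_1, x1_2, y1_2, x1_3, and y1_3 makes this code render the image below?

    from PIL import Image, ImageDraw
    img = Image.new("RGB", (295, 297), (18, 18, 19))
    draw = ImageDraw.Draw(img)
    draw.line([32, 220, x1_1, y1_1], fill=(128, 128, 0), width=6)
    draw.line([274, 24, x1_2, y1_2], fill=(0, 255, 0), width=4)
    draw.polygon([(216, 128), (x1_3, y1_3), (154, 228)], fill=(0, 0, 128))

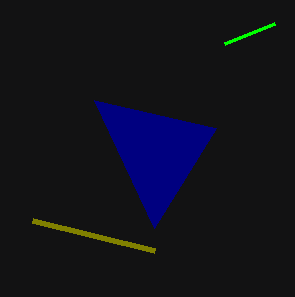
x1_1 = 154
y1_1 = 250
x1_2 = 224
y1_2 = 44
x1_3 = 94
y1_3 = 100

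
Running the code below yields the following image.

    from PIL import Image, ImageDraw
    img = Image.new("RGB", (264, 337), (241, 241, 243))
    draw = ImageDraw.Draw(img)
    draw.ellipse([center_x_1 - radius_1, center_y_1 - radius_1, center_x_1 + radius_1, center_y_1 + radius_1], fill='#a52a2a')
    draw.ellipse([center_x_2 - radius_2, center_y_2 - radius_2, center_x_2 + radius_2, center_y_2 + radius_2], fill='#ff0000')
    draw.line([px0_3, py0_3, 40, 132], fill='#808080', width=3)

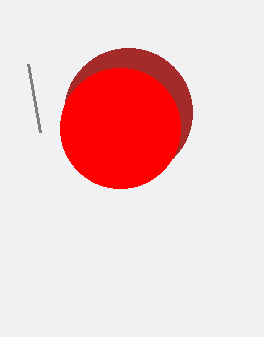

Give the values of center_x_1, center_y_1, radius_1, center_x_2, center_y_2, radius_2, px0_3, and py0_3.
center_x_1 = 128, center_y_1 = 112, radius_1 = 64, center_x_2 = 120, center_y_2 = 128, radius_2 = 60, px0_3 = 28, py0_3 = 64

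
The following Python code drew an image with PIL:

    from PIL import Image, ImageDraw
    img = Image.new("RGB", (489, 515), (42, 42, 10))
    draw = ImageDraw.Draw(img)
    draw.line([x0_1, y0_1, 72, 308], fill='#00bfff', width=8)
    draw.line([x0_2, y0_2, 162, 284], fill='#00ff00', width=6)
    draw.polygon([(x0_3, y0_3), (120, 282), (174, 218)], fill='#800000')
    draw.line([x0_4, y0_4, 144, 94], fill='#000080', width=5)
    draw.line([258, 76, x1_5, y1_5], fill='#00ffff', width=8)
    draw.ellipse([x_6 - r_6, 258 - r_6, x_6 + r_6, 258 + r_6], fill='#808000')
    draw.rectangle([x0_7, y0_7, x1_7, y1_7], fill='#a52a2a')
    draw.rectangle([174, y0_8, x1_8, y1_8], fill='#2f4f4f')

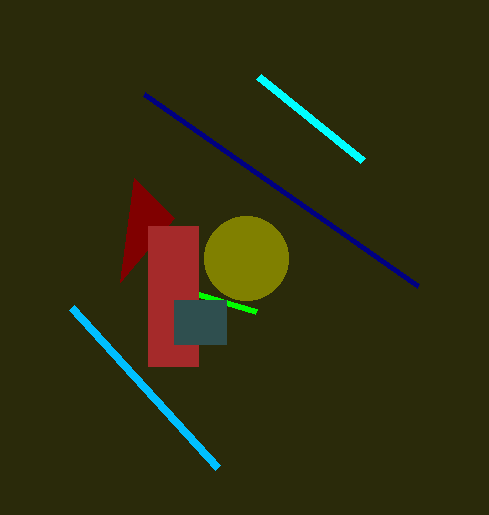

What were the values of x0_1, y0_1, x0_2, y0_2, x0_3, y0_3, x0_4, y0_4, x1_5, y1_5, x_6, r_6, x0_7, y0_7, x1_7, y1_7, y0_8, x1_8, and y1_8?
x0_1 = 218, y0_1 = 468, x0_2 = 256, y0_2 = 312, x0_3 = 134, y0_3 = 178, x0_4 = 418, y0_4 = 286, x1_5 = 362, y1_5 = 160, x_6 = 246, r_6 = 42, x0_7 = 148, y0_7 = 226, x1_7 = 198, y1_7 = 366, y0_8 = 300, x1_8 = 226, y1_8 = 344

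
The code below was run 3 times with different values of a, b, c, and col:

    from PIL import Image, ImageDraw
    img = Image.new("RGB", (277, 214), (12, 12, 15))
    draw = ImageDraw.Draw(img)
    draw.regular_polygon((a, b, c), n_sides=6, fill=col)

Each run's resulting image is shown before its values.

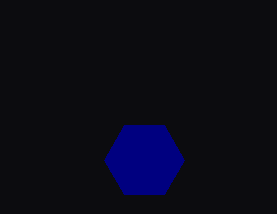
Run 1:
a = 144
b = 160
c = 40
col = 'navy'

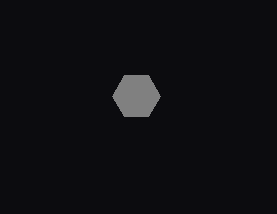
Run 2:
a = 136
b = 96
c = 24
col = 'gray'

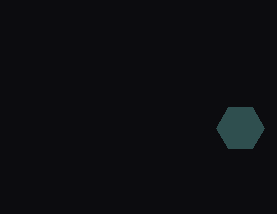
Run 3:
a = 240; b = 128; c = 24; col = 'darkslategray'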